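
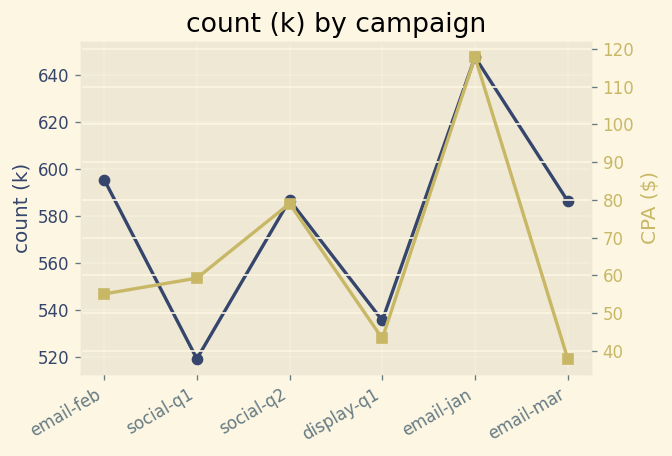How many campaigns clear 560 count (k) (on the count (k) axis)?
Above 560: email-feb, social-q2, email-jan, email-mar.

4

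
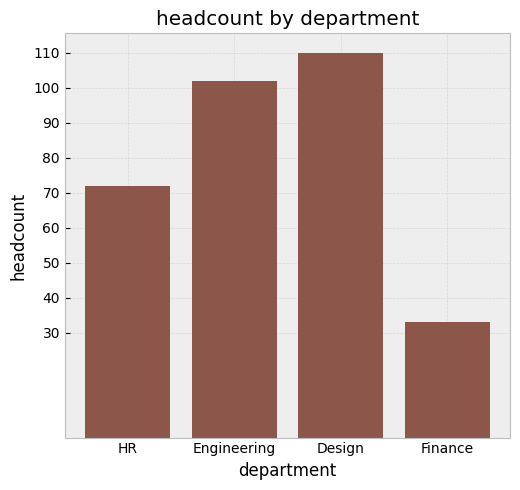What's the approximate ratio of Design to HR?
Design ≈ 110, HR ≈ 70; 110/70 ≈ 1.57.

≈ 1.57×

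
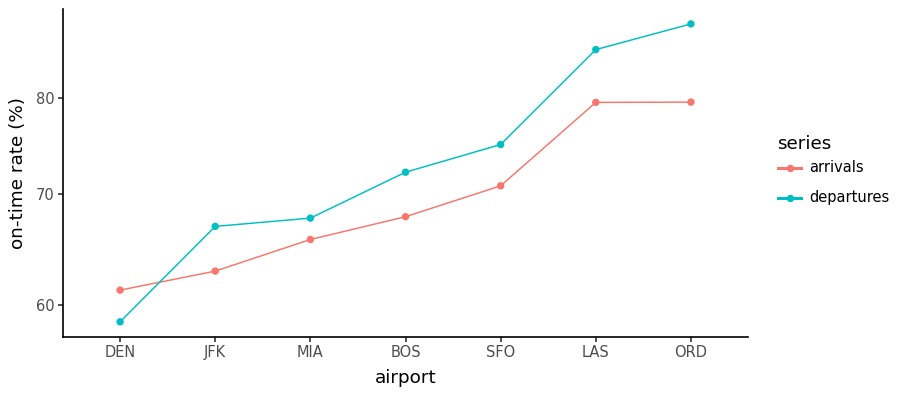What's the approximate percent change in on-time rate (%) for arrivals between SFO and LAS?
SFO ≈ 70, LAS ≈ 80; (80 − 70) / 70 ≈ +14.3%.

≈ +14.3%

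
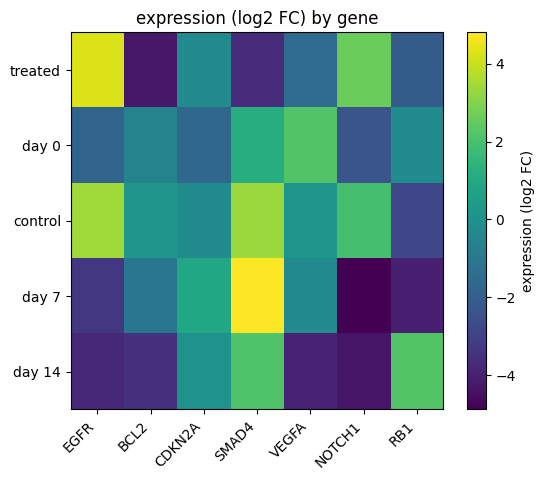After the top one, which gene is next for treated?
Top 3 for treated: EGFR ≈ 4, NOTCH1 ≈ 3, CDKN2A ≈ 0.

NOTCH1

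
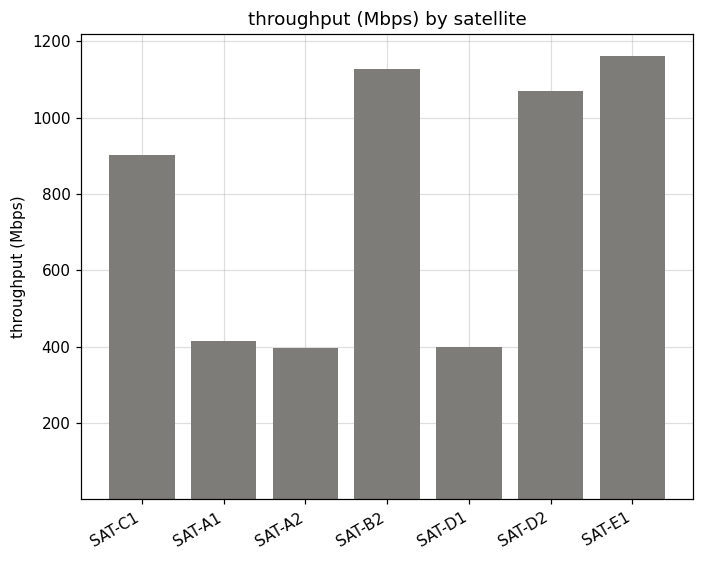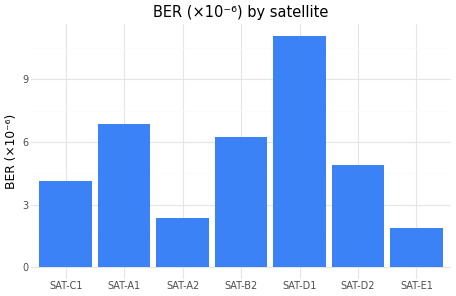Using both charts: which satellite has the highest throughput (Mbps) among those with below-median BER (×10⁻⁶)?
Chart 2 median BER (×10⁻⁶) ≈ 4; below-median satellites: SAT-C1, SAT-A2, SAT-E1. Among those, SAT-E1 has the highest throughput (Mbps) (≈ 1200).

SAT-E1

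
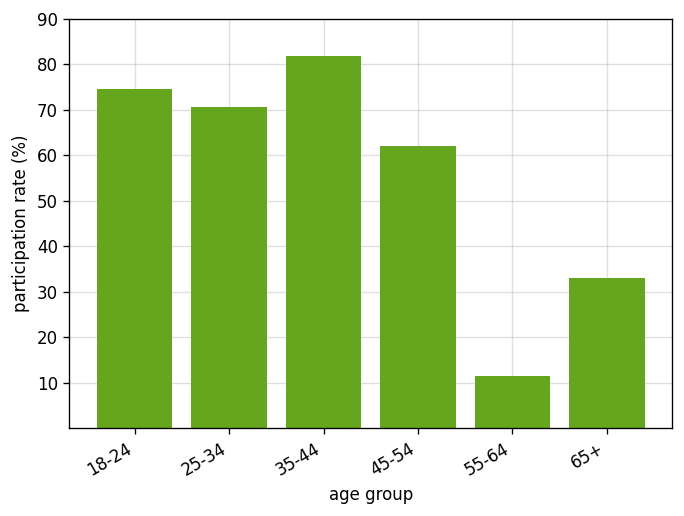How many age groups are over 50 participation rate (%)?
Above 50: 18-24, 25-34, 35-44, 45-54.

4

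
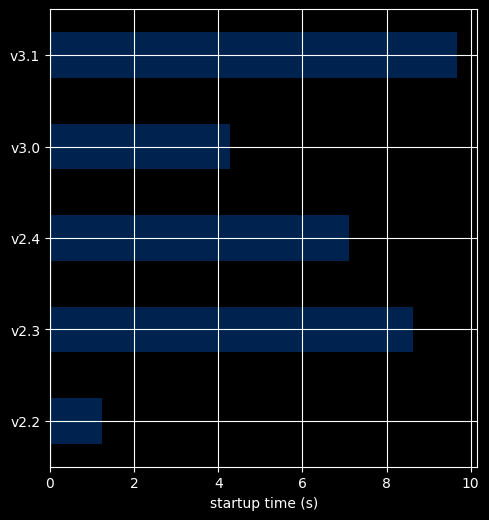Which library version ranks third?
Top 4: v3.1 ≈ 10, v2.3 ≈ 9, v2.4 ≈ 7, v3.0 ≈ 4.

v2.4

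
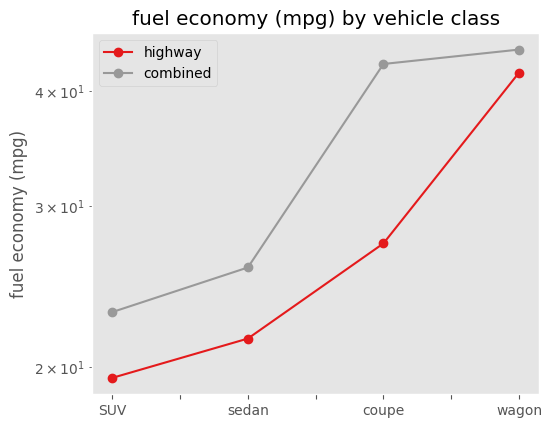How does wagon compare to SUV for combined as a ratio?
≈ 1.8×

wagon ≈ 45, SUV ≈ 25; 45/25 ≈ 1.8.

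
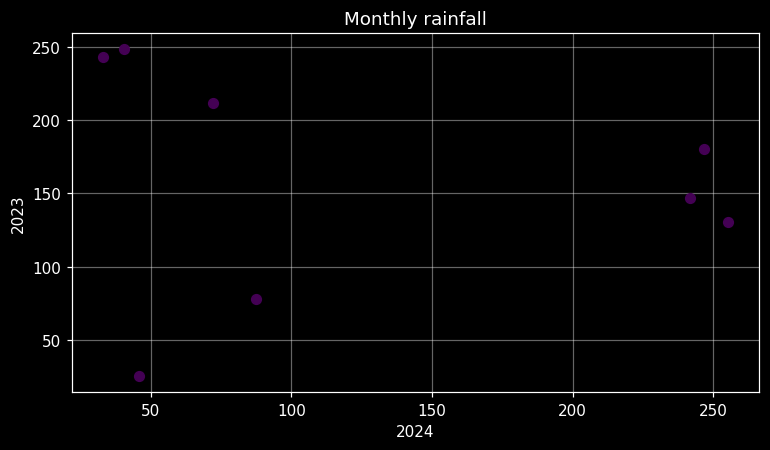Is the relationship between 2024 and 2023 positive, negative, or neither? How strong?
Points are roughly uncorrelated; weak (|r| ≈ 0.1).

no clear correlation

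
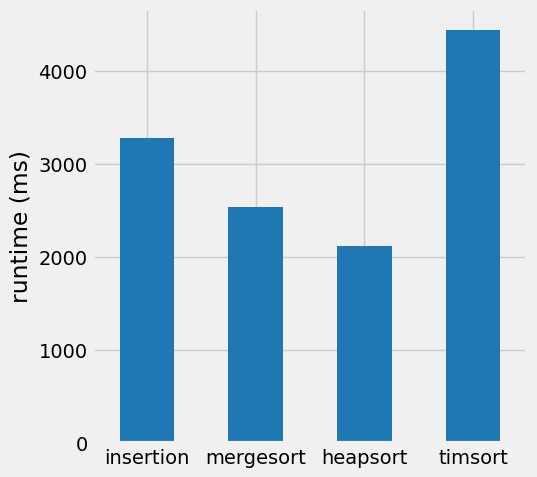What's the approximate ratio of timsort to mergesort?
timsort ≈ 4500, mergesort ≈ 2500; 4500/2500 ≈ 1.8.

≈ 1.8×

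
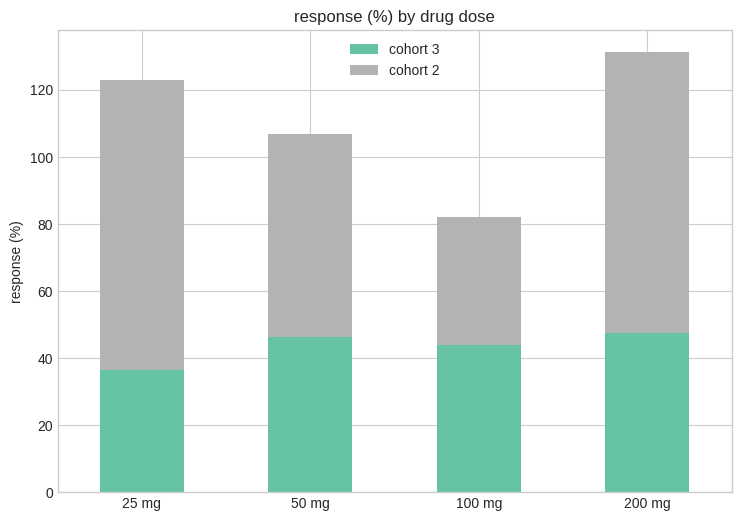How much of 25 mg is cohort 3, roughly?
cohort 3 top ≈ 40, bottom ≈ 0; segment ≈ 40.

≈ 40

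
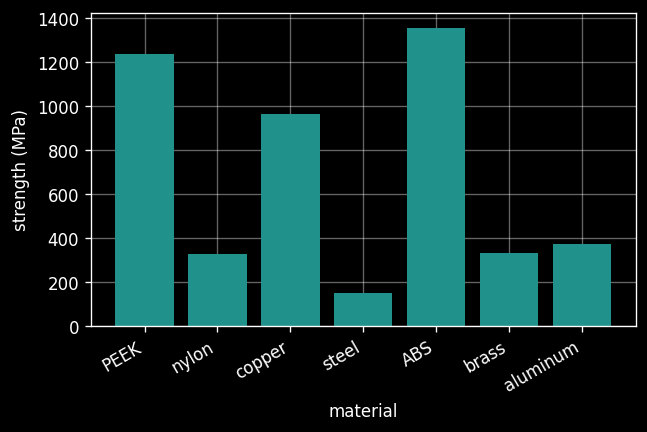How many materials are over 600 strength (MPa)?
Above 600: PEEK, copper, ABS.

3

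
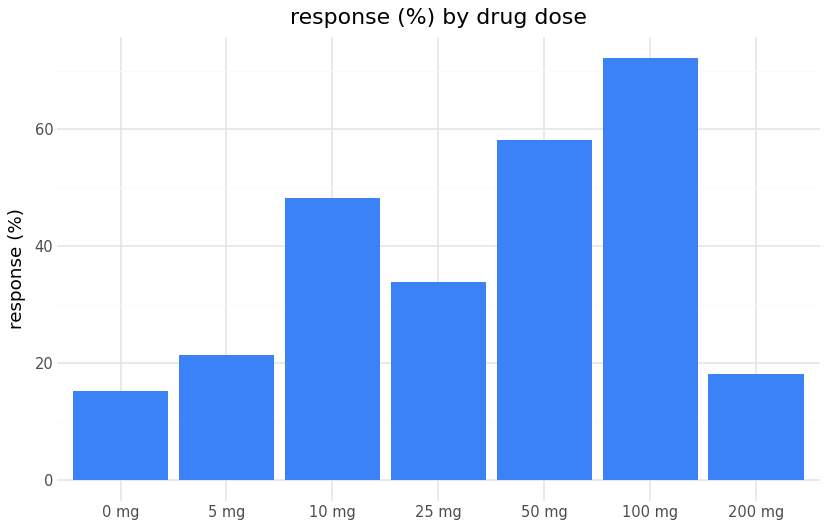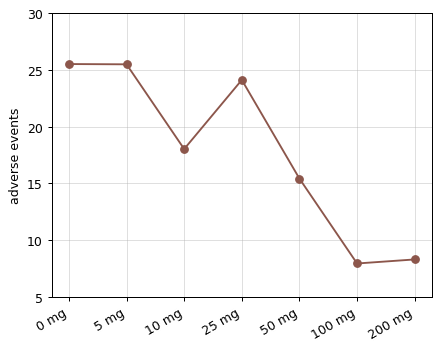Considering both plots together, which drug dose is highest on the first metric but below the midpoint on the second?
Chart 2 median adverse events ≈ 20; below-median drug doses: 50 mg, 100 mg, 200 mg. Among those, 100 mg has the highest response (%) (≈ 70).

100 mg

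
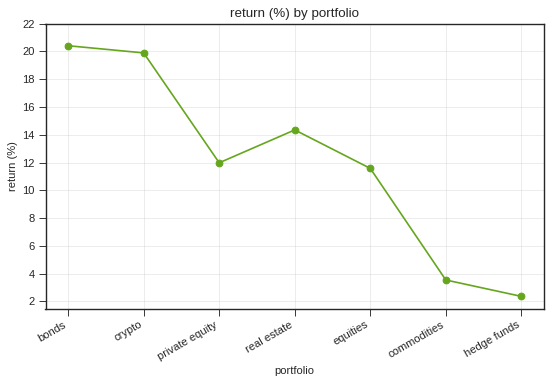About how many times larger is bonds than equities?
bonds ≈ 20, equities ≈ 12; 20/12 ≈ 1.67.

≈ 1.67×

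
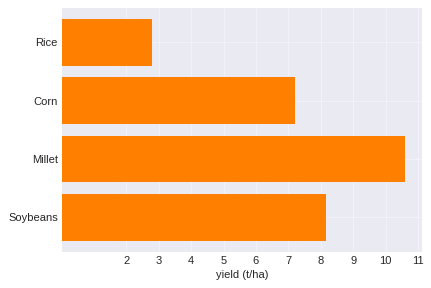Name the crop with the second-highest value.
Soybeans

Top 3: Millet ≈ 11, Soybeans ≈ 8, Corn ≈ 7.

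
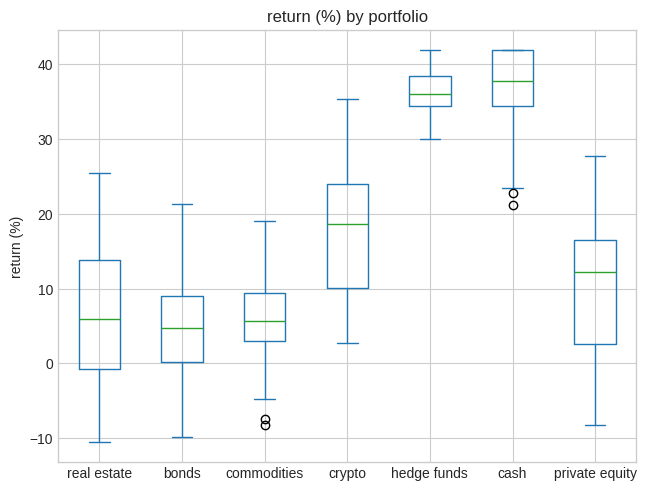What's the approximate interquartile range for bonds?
Q3 ≈ 10, Q1 ≈ 0; IQR ≈ 10.

≈ 10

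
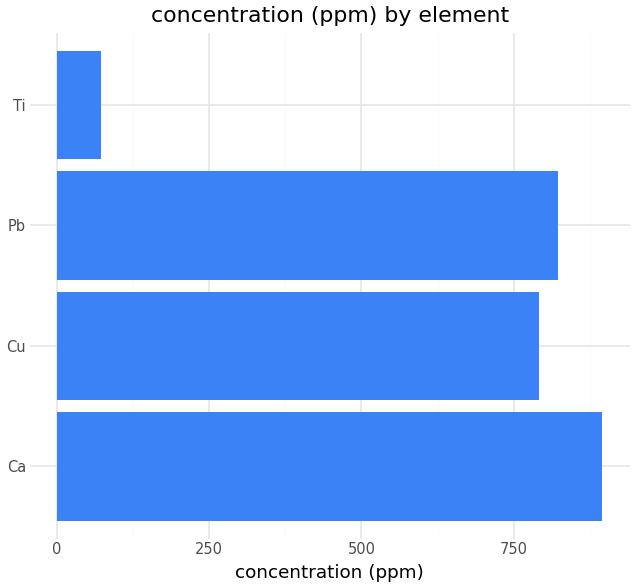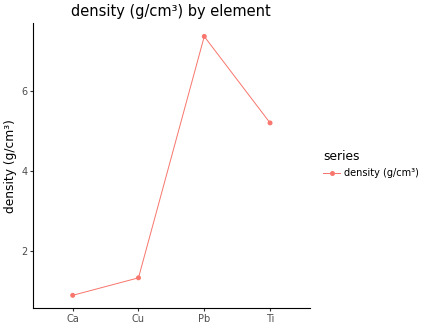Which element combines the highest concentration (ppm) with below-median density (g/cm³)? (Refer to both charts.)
Ca

Chart 2 median density (g/cm³) ≈ 3; below-median elements: Ca, Cu. Among those, Ca has the highest concentration (ppm) (≈ 900).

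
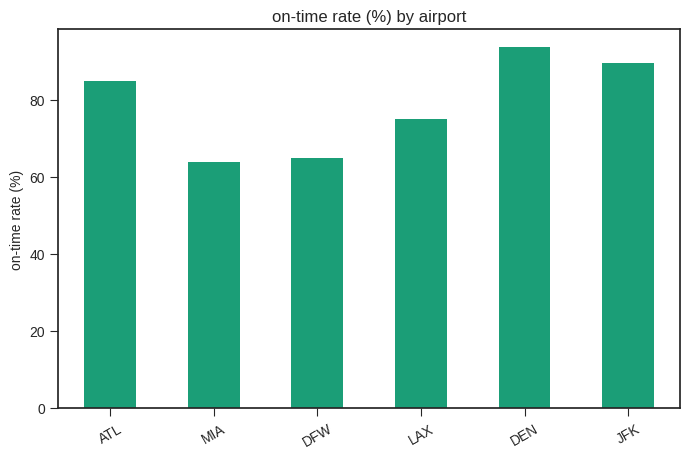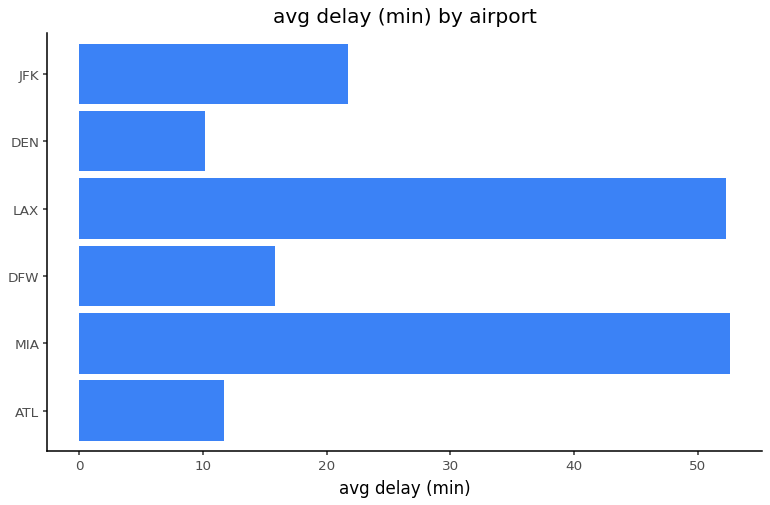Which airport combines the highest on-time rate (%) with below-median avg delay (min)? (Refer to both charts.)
Chart 2 median avg delay (min) ≈ 20; below-median airports: ATL, DFW, DEN. Among those, DEN has the highest on-time rate (%) (≈ 90).

DEN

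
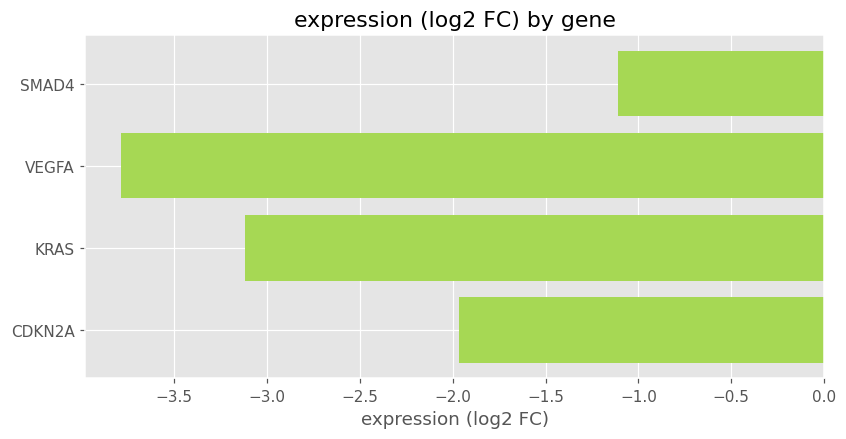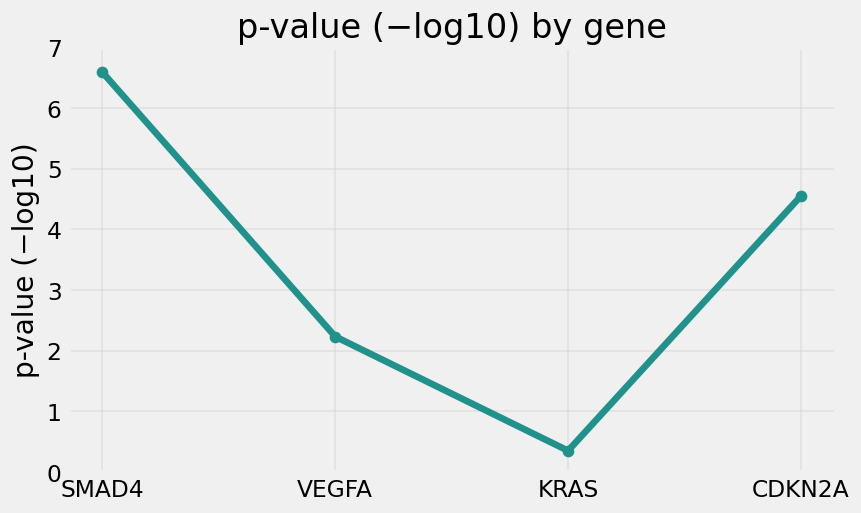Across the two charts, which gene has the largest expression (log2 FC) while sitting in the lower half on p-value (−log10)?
KRAS

Chart 2 median p-value (−log10) ≈ 3; below-median genes: VEGFA, KRAS. Among those, KRAS has the highest expression (log2 FC) (≈ -3).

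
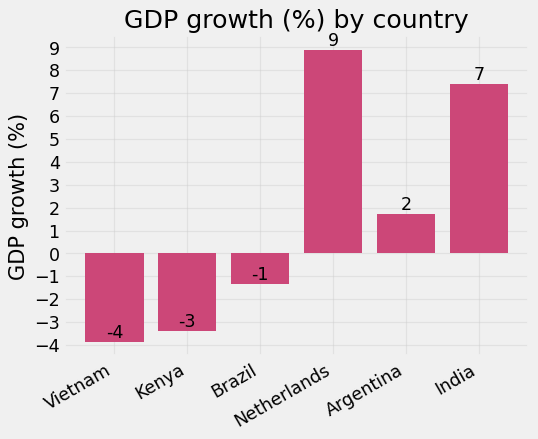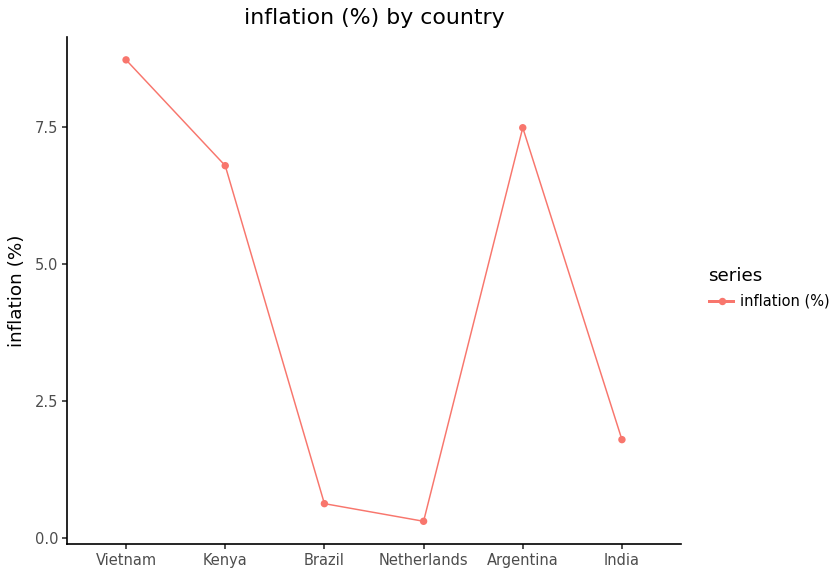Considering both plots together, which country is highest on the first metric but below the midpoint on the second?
Chart 2 median inflation (%) ≈ 4; below-median countries: Brazil, Netherlands, India. Among those, Netherlands has the highest GDP growth (%) (≈ 9).

Netherlands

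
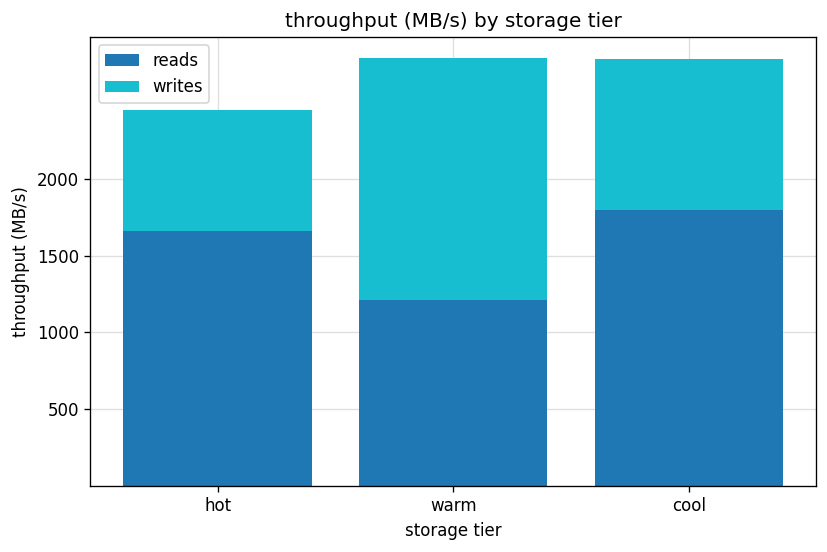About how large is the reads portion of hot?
≈ 1500

reads top ≈ 1500, bottom ≈ 0; segment ≈ 1500.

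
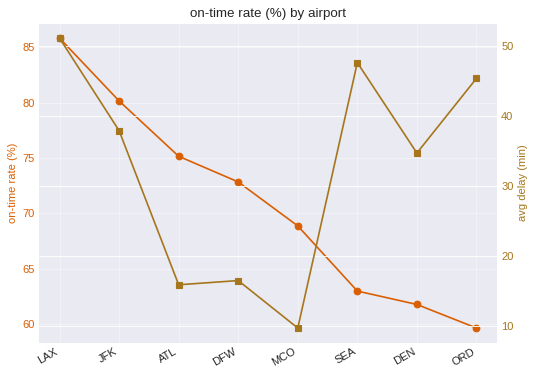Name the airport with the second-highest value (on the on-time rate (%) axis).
JFK

Top 3 (on the on-time rate (%) axis): LAX ≈ 85, JFK ≈ 80, ATL ≈ 75.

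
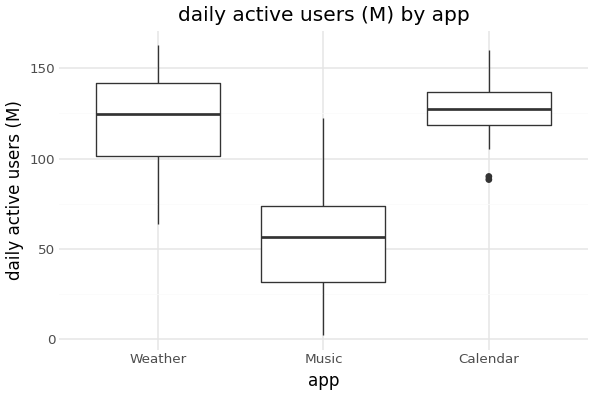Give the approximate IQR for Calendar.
≈ 20

Q3 ≈ 140, Q1 ≈ 120; IQR ≈ 20.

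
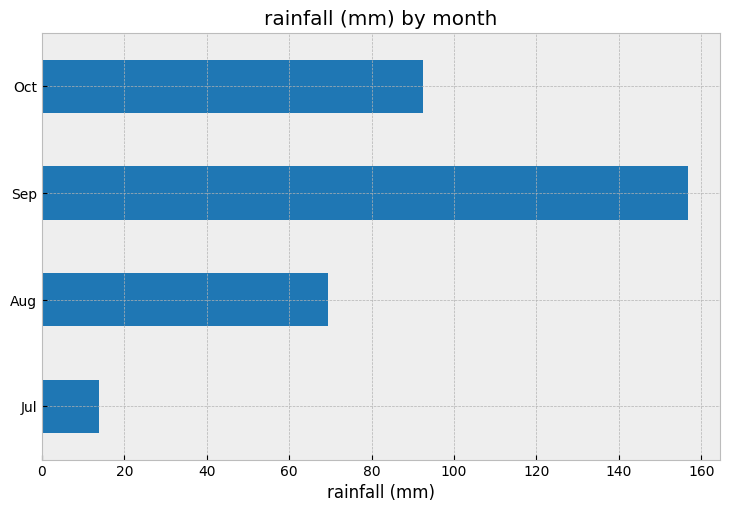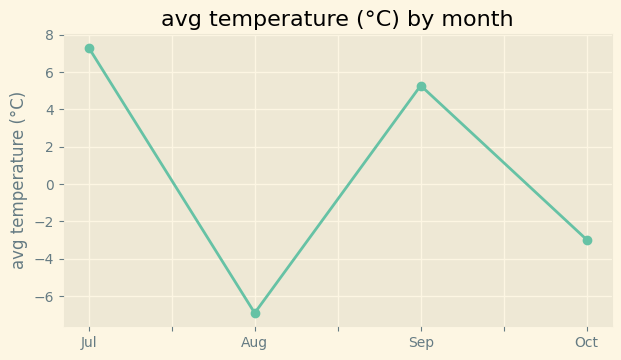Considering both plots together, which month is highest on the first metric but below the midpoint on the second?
Chart 2 median avg temperature (°C) ≈ 1; below-median months: Aug, Oct. Among those, Oct has the highest rainfall (mm) (≈ 100).

Oct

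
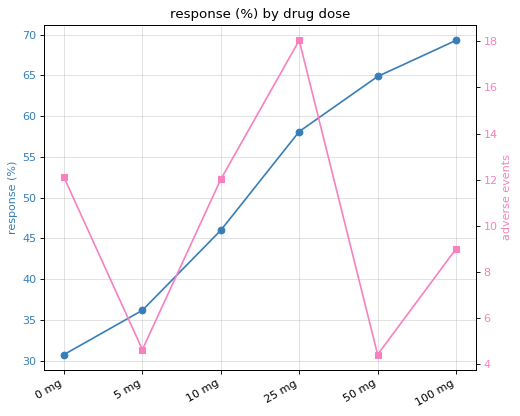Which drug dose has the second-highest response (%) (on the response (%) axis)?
50 mg

Top 3 (on the response (%) axis): 100 mg ≈ 70, 50 mg ≈ 65, 25 mg ≈ 60.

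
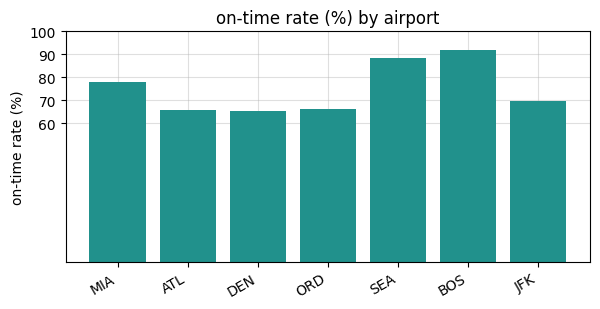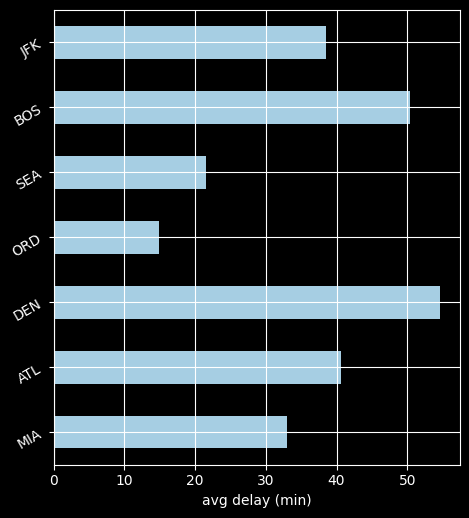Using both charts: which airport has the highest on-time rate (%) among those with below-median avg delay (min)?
Chart 2 median avg delay (min) ≈ 40; below-median airports: MIA, ORD, SEA. Among those, SEA has the highest on-time rate (%) (≈ 90).

SEA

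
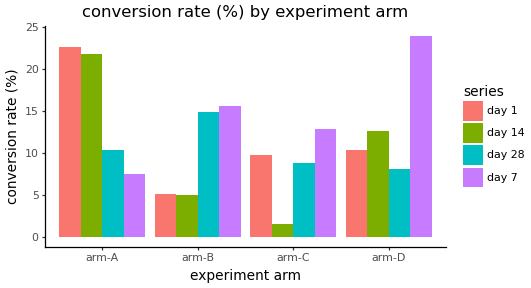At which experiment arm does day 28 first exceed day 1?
arm-A: day 28 ≈ 10 vs day 1 ≈ 22 (not yet); arm-B: day 28 ≈ 14 vs day 1 ≈ 6 (first crossover).

arm-B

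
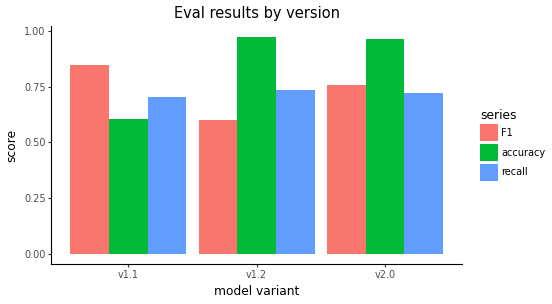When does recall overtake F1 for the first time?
v1.1: recall ≈ 0.7 vs F1 ≈ 0.8 (not yet); v1.2: recall ≈ 0.7 vs F1 ≈ 0.6 (first crossover).

v1.2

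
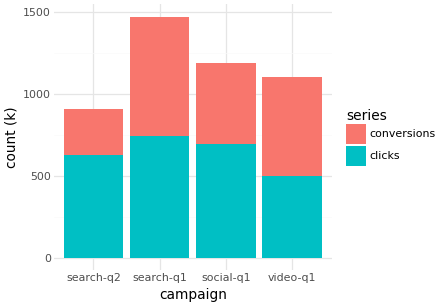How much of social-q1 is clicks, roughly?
clicks top ≈ 600, bottom ≈ 0; segment ≈ 600.

≈ 600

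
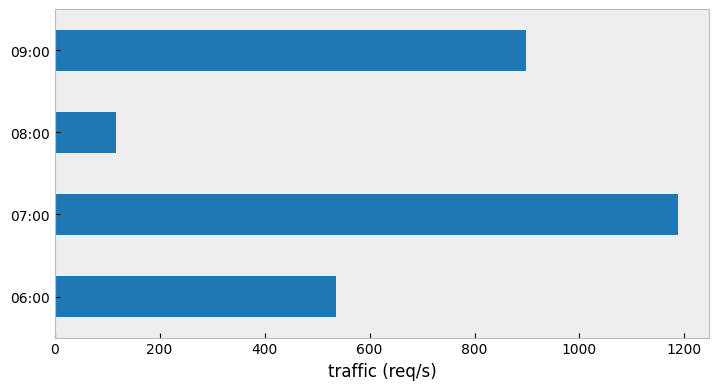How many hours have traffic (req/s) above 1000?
1

Above 1000: 07:00.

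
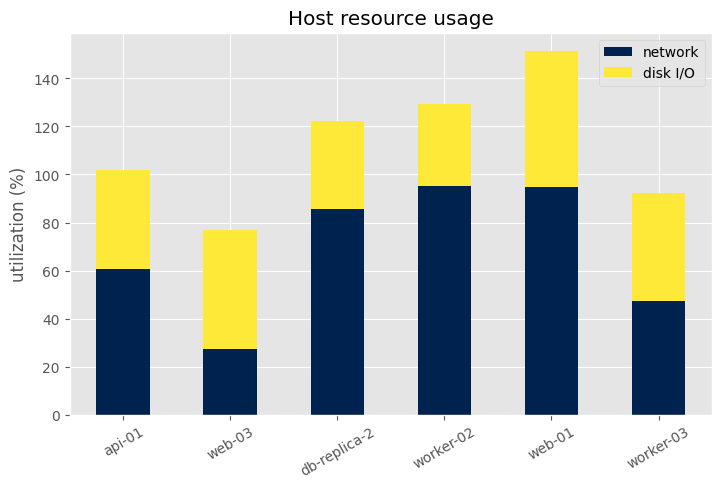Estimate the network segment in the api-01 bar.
network top ≈ 60, bottom ≈ 0; segment ≈ 60.

≈ 60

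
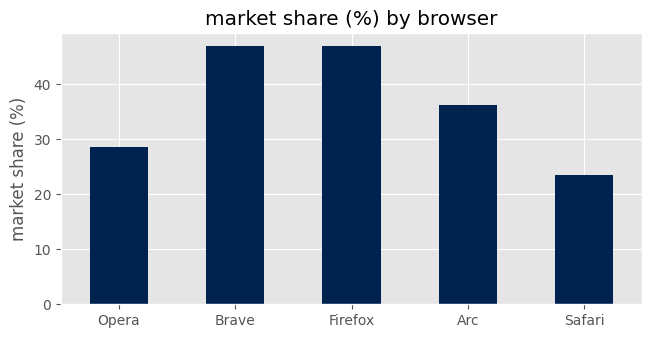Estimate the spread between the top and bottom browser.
≈ 20

Max Brave ≈ 45, min Safari ≈ 25; range ≈ 20.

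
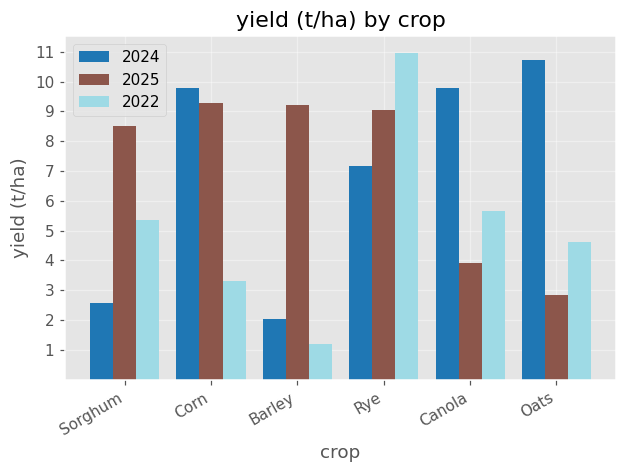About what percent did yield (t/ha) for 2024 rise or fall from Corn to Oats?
Corn ≈ 10, Oats ≈ 11; (11 − 10) / 10 ≈ +10%.

≈ +10%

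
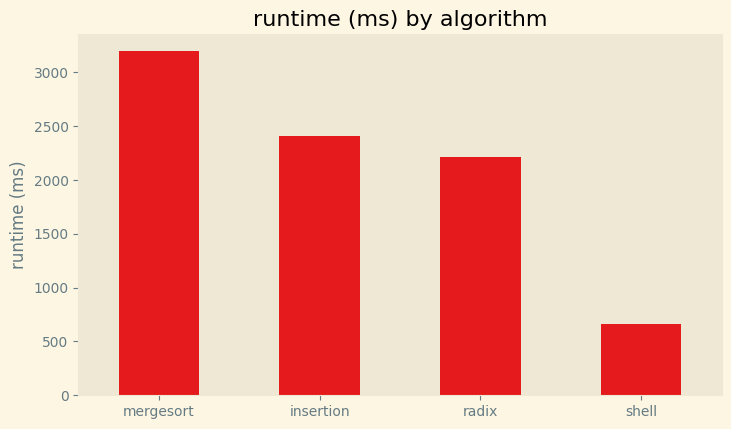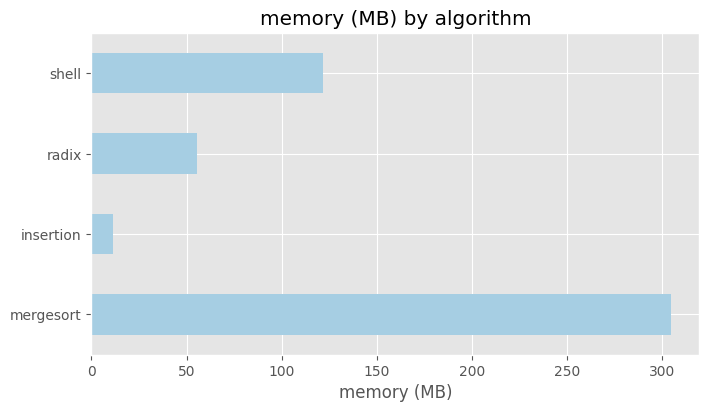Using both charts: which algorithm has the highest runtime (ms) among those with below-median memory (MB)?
insertion

Chart 2 median memory (MB) ≈ 100; below-median algorithms: insertion, radix. Among those, insertion has the highest runtime (ms) (≈ 2500).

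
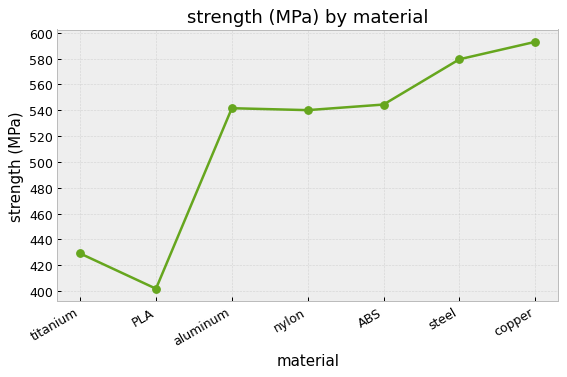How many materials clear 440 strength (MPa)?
Above 440: aluminum, nylon, ABS, steel, copper.

5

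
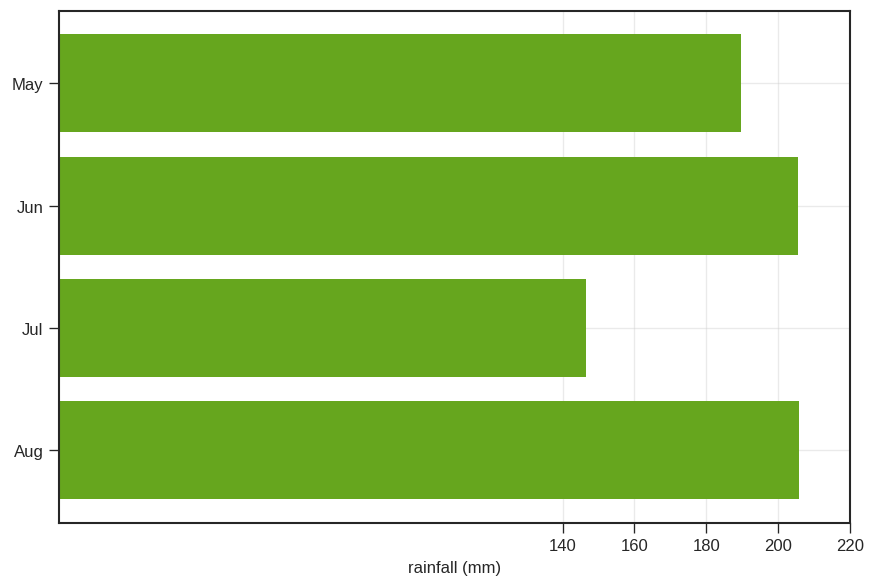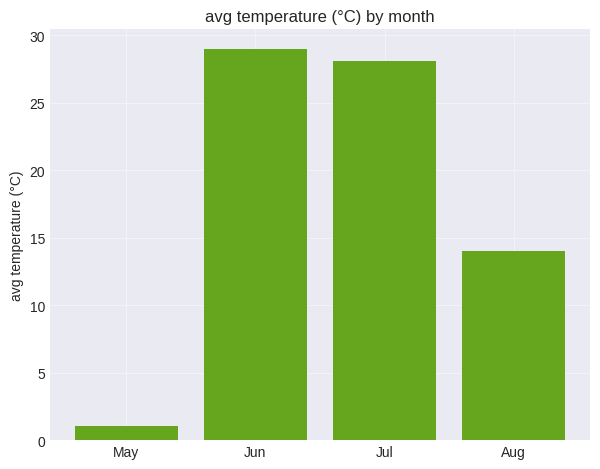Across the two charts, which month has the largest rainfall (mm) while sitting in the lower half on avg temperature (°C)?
Chart 2 median avg temperature (°C) ≈ 20; below-median months: May, Aug. Among those, Aug has the highest rainfall (mm) (≈ 200).

Aug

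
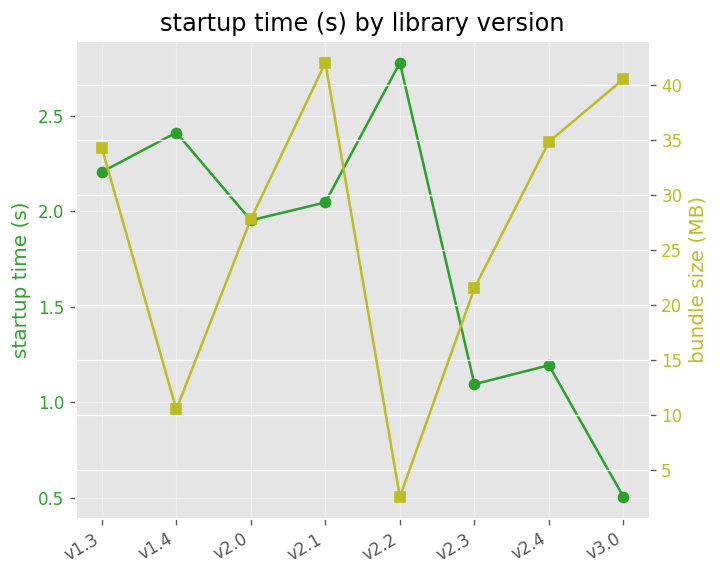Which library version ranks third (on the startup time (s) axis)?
Top 4 (on the startup time (s) axis): v2.2 ≈ 2.8, v1.4 ≈ 2.4, v1.3 ≈ 2.2, v2.1 ≈ 2.0.

v1.3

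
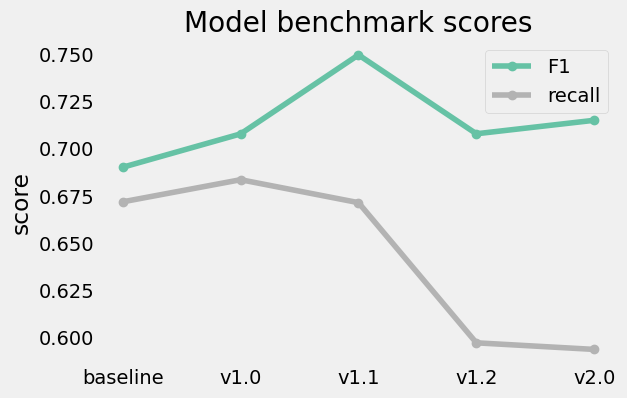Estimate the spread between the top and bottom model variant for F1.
Max v1.1 ≈ 0.74, min baseline ≈ 0.70; range ≈ 0.04.

≈ 0.04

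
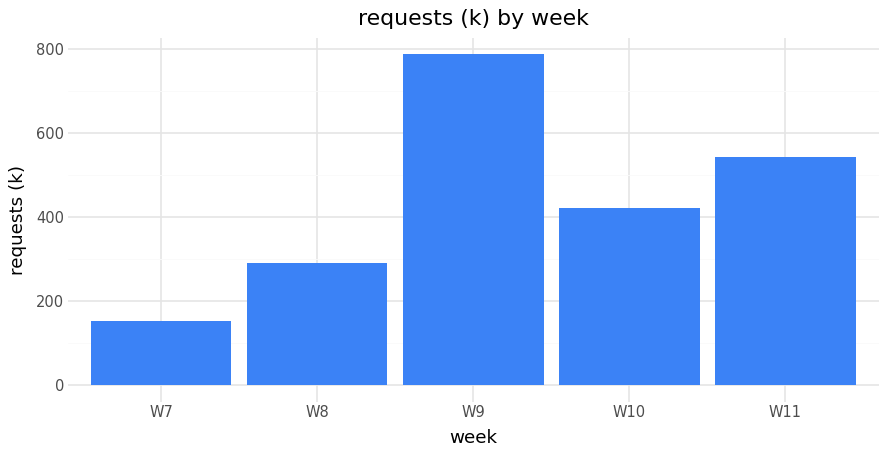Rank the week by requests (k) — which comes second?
W11

Top 3: W9 ≈ 800, W11 ≈ 500, W10 ≈ 400.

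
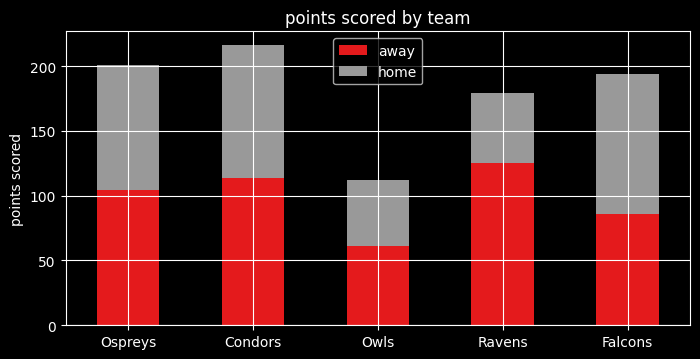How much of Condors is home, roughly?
home top ≈ 220, bottom ≈ 120; segment ≈ 100.

≈ 100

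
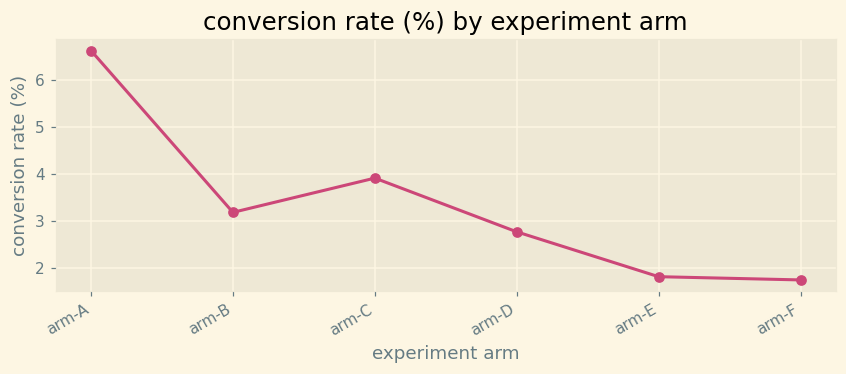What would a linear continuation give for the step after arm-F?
Last three: 3.0, 2.0, 1.5 → slope ≈ -0.75/step → next ≈ 0.75.

≈ 0.75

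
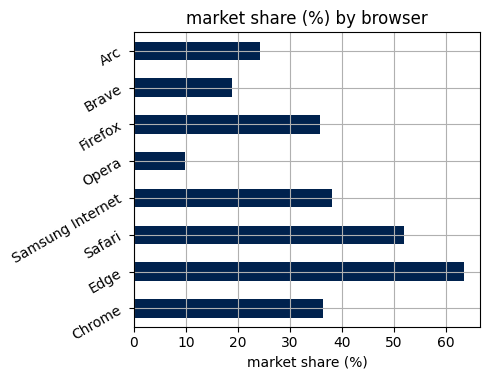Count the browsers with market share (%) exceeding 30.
Above 30: Chrome, Edge, Safari, Samsung Internet, Firefox.

5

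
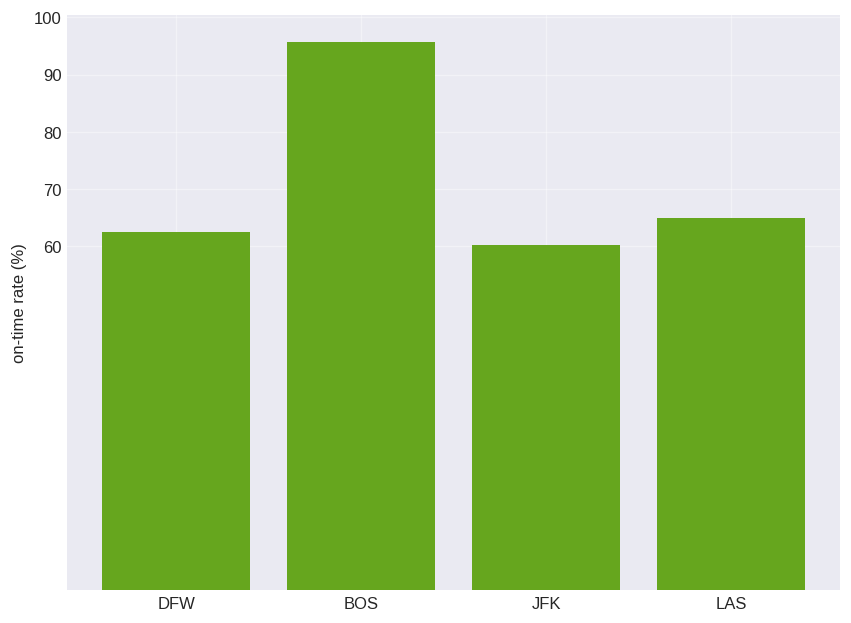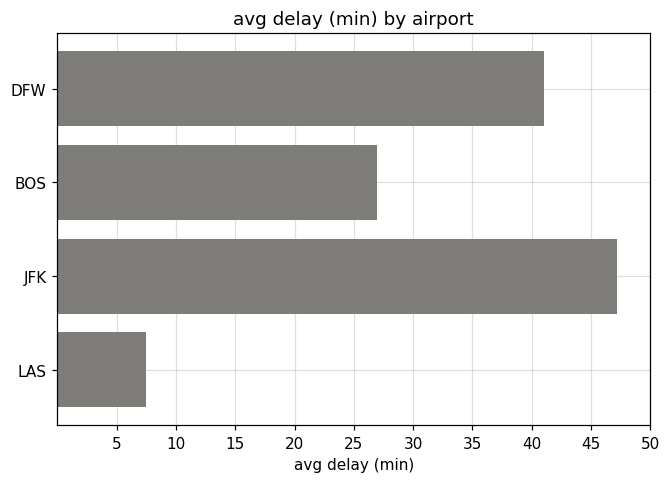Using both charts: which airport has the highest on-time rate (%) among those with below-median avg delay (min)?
BOS

Chart 2 median avg delay (min) ≈ 35; below-median airports: BOS, LAS. Among those, BOS has the highest on-time rate (%) (≈ 100).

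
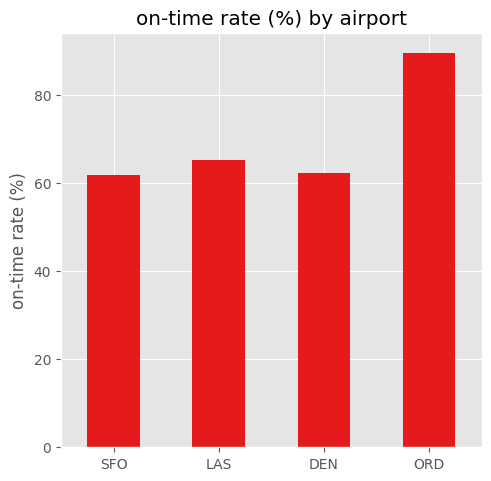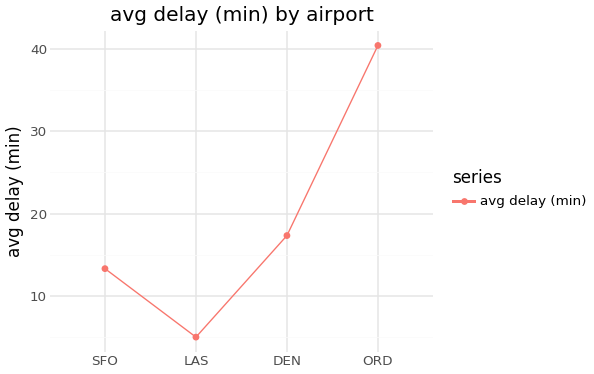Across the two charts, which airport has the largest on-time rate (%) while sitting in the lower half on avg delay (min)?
LAS

Chart 2 median avg delay (min) ≈ 15; below-median airports: SFO, LAS. Among those, LAS has the highest on-time rate (%) (≈ 70).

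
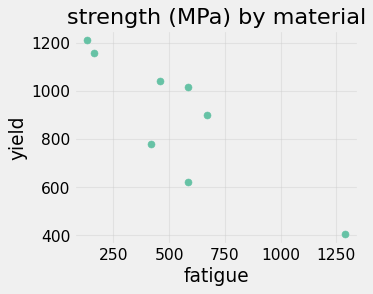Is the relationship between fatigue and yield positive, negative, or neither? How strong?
Points are negatively correlated; strong (|r| ≈ 0.9).

negative, strong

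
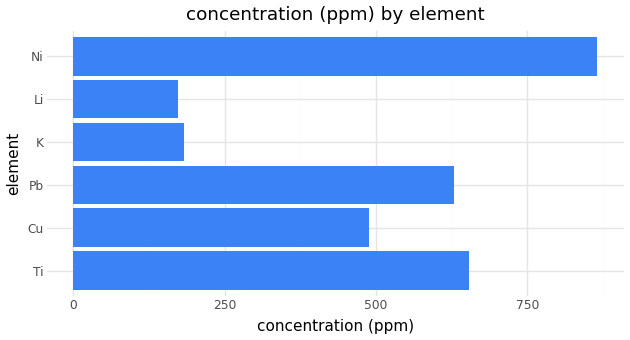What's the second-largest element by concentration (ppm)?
Ti

Top 3: Ni ≈ 900, Ti ≈ 700, Pb ≈ 600.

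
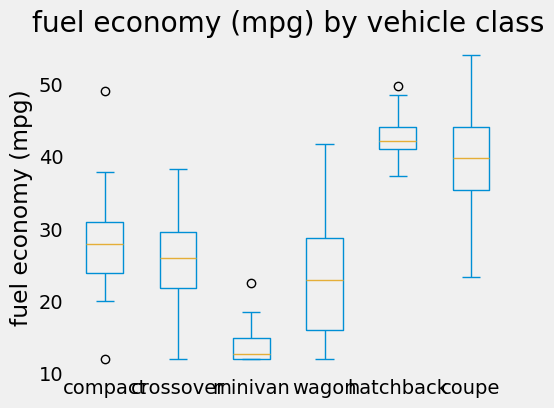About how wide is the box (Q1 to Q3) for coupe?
Q3 ≈ 45, Q1 ≈ 35; IQR ≈ 10.

≈ 10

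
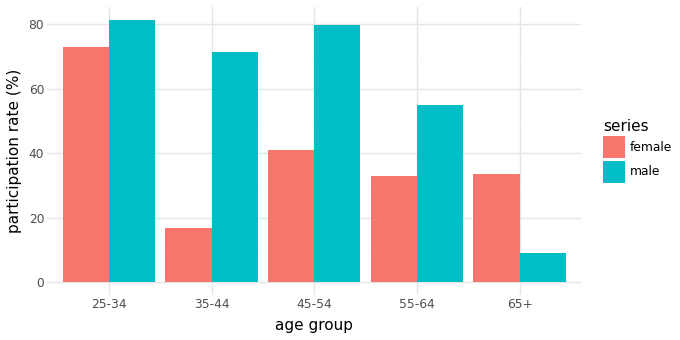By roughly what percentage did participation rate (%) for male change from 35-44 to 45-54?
35-44 ≈ 70, 45-54 ≈ 80; (80 − 70) / 70 ≈ +14.3%.

≈ +14.3%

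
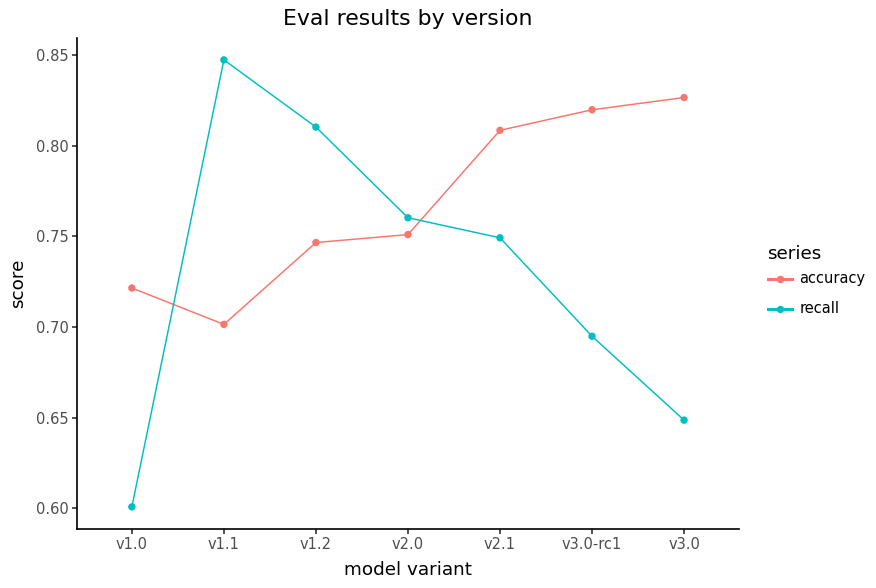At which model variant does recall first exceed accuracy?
v1.1

v1.0: recall ≈ 0.60 vs accuracy ≈ 0.70 (not yet); v1.1: recall ≈ 0.85 vs accuracy ≈ 0.70 (first crossover).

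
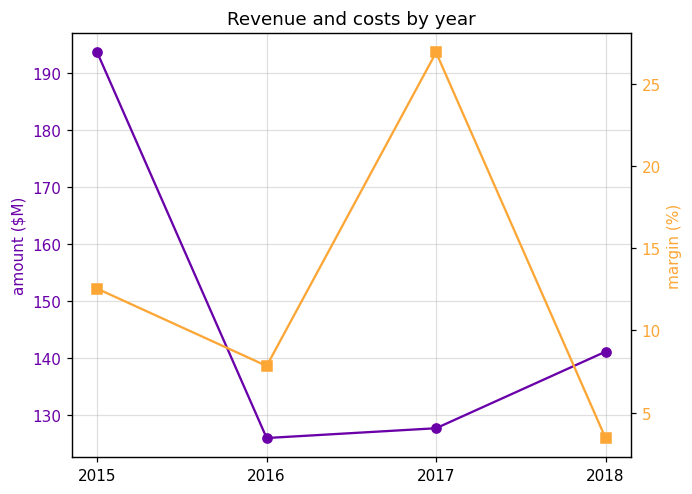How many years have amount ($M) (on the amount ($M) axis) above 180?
Above 180: 2015.

1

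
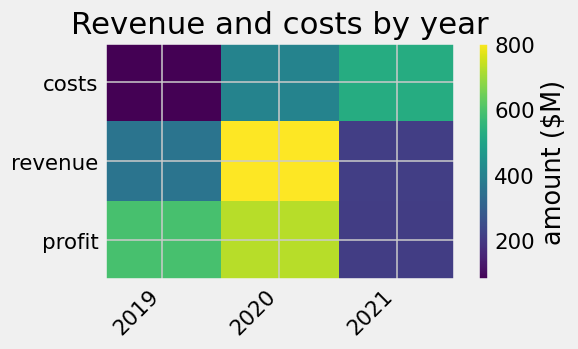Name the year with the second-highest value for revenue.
2019

Top 3 for revenue: 2020 ≈ 800, 2019 ≈ 400, 2021 ≈ 200.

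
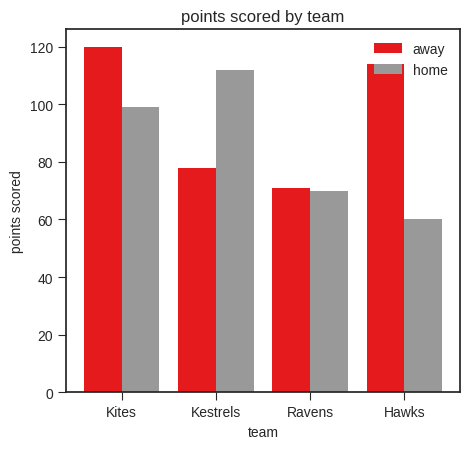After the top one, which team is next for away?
Top 3 for away: Kites ≈ 120, Hawks ≈ 110, Kestrels ≈ 80.

Hawks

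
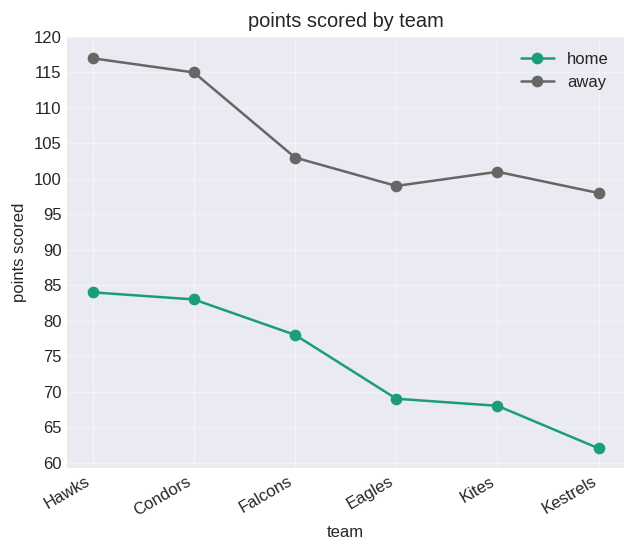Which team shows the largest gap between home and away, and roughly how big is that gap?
Kestrels: home ≈ 60, away ≈ 100 → gap ≈ 40. Next-largest (Kites) is only ≈ 30.

Kestrels, ≈ 40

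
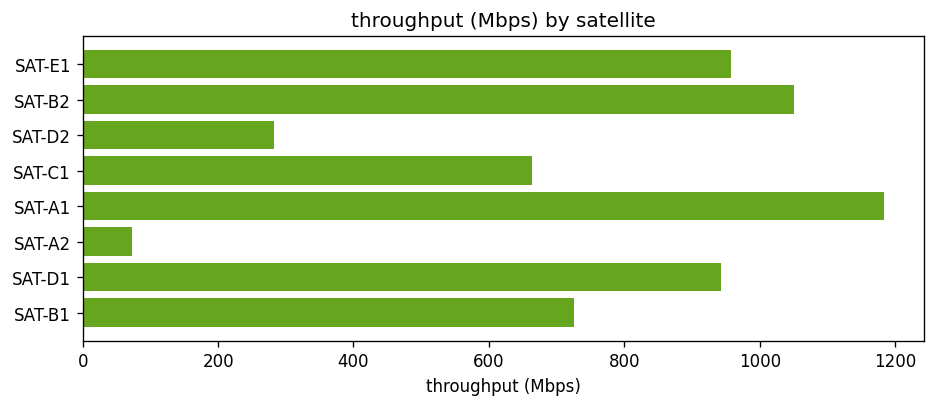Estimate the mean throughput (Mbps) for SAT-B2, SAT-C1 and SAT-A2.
≈ 633

(1100 + 700 + 100) / 3 ≈ 633.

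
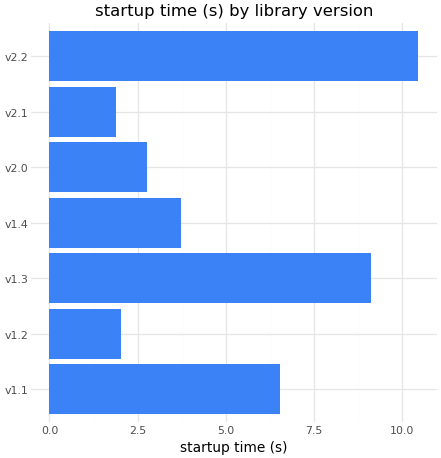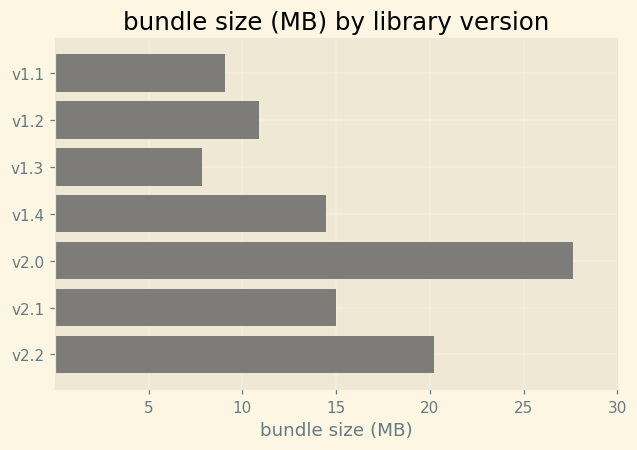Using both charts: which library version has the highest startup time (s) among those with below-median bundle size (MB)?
v1.3

Chart 2 median bundle size (MB) ≈ 15; below-median library versions: v1.1, v1.2, v1.3. Among those, v1.3 has the highest startup time (s) (≈ 9).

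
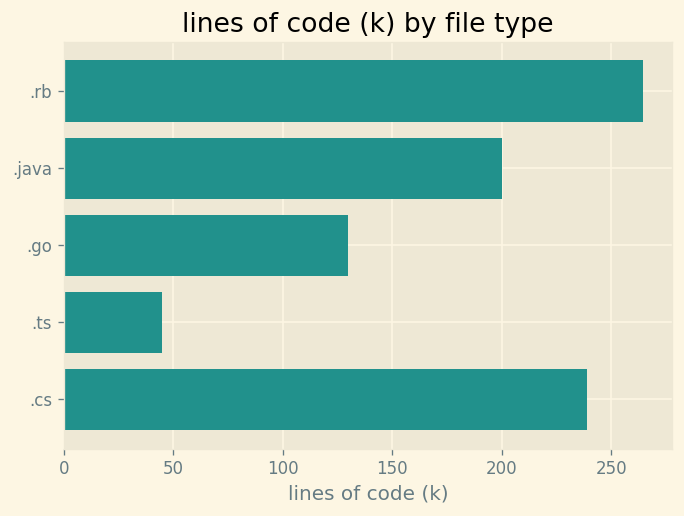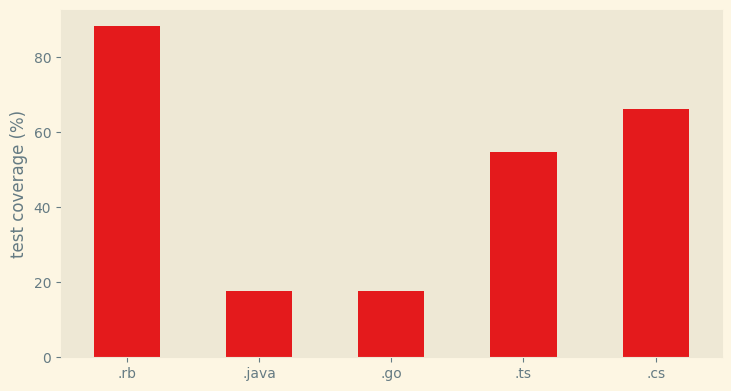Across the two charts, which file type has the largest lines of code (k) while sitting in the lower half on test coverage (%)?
Chart 2 median test coverage (%) ≈ 50; below-median file types: .java, .go. Among those, .java has the highest lines of code (k) (≈ 200).

.java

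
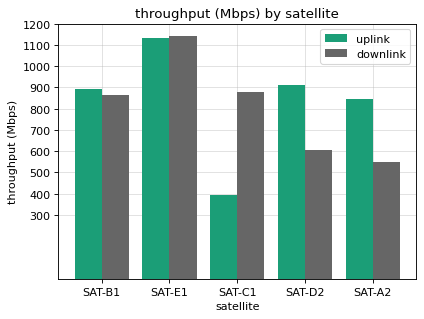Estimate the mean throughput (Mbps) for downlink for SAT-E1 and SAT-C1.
≈ 1000

(1100 + 900) / 2 ≈ 1000.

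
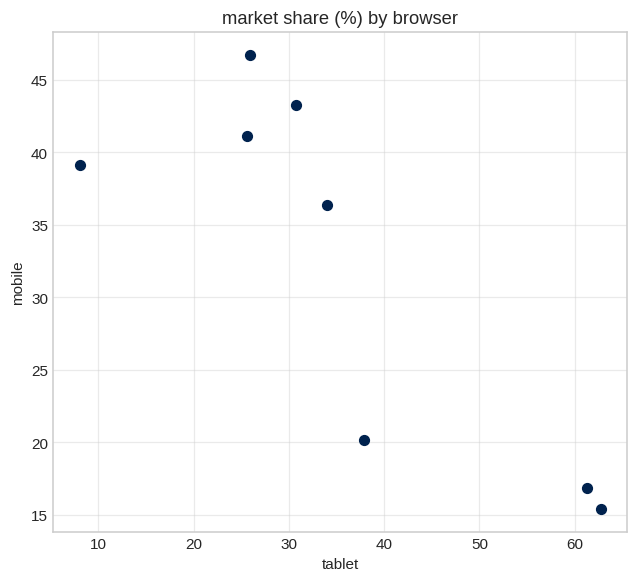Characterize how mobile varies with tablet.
negative, strong

Points are negatively correlated; strong (|r| ≈ 0.8).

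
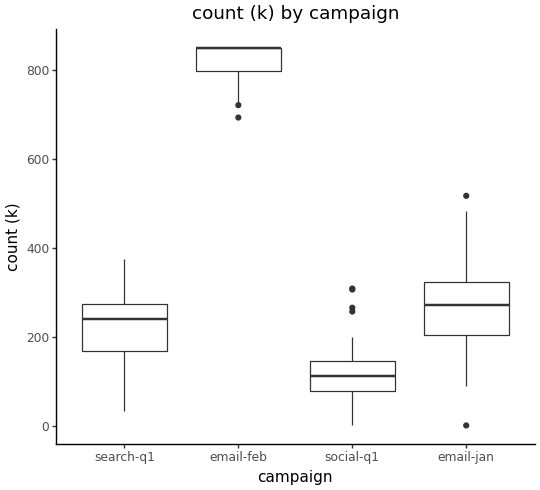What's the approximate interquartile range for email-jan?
Q3 ≈ 300, Q1 ≈ 200; IQR ≈ 100.

≈ 100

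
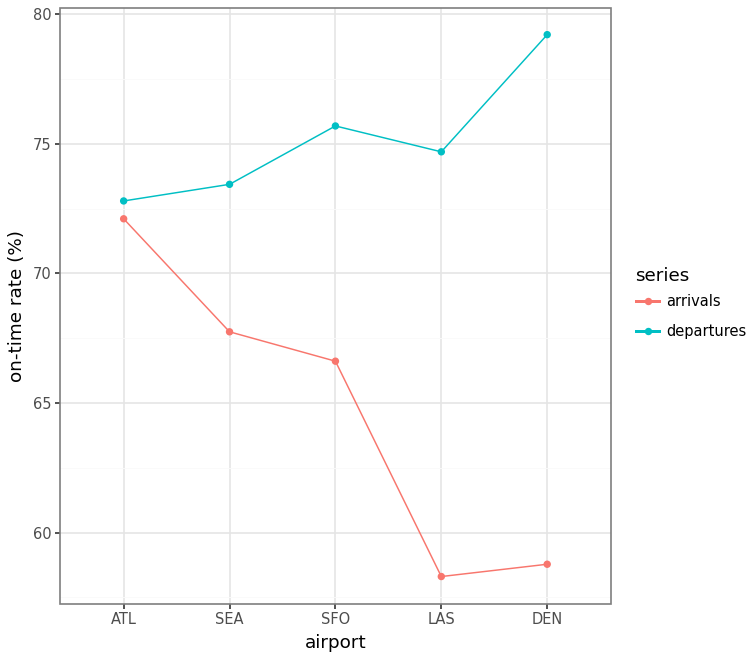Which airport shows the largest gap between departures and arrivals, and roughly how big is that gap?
DEN, ≈ 22 %

DEN: departures ≈ 80, arrivals ≈ 58 → gap ≈ 22. Next-largest (LAS) is only ≈ 16.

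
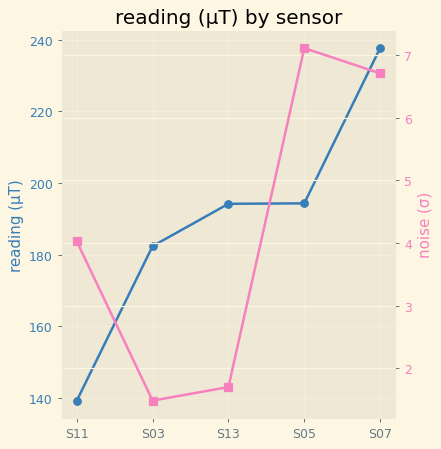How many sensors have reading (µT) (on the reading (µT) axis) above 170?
4

Above 170: S03, S13, S05, S07.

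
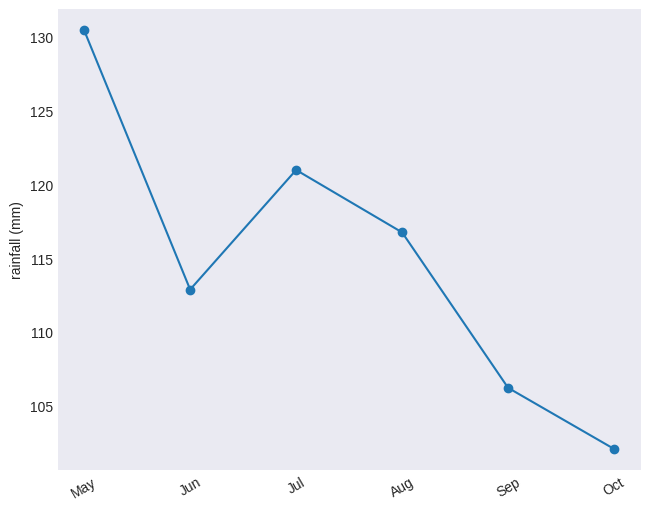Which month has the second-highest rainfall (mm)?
Jul

Top 3: May ≈ 130, Jul ≈ 120, Aug ≈ 115.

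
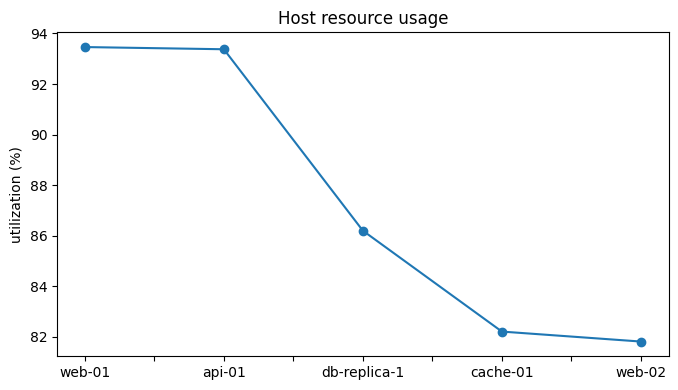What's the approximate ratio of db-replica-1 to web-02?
≈ 1.05×

db-replica-1 ≈ 86, web-02 ≈ 82; 86/82 ≈ 1.05.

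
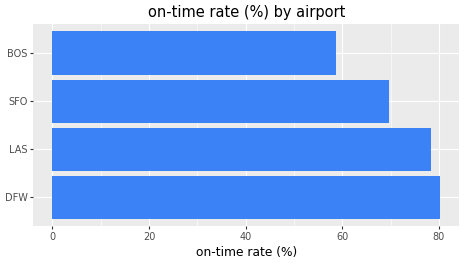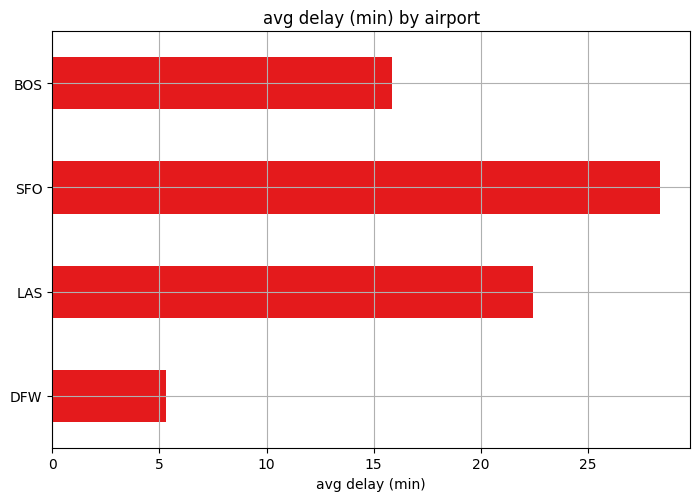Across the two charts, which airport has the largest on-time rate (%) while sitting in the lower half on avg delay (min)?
DFW

Chart 2 median avg delay (min) ≈ 20; below-median airports: DFW, BOS. Among those, DFW has the highest on-time rate (%) (≈ 80).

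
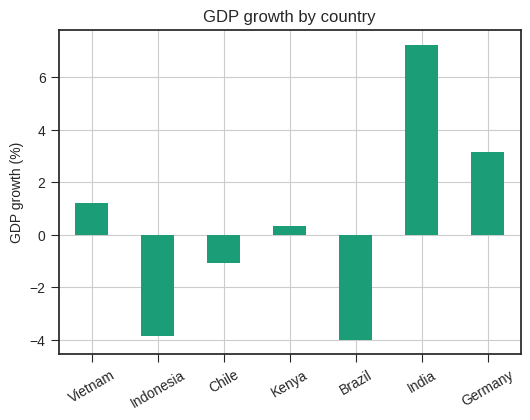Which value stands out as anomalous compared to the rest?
India ≈ 7; the rest sit between ≈ -4 and ≈ 3.

India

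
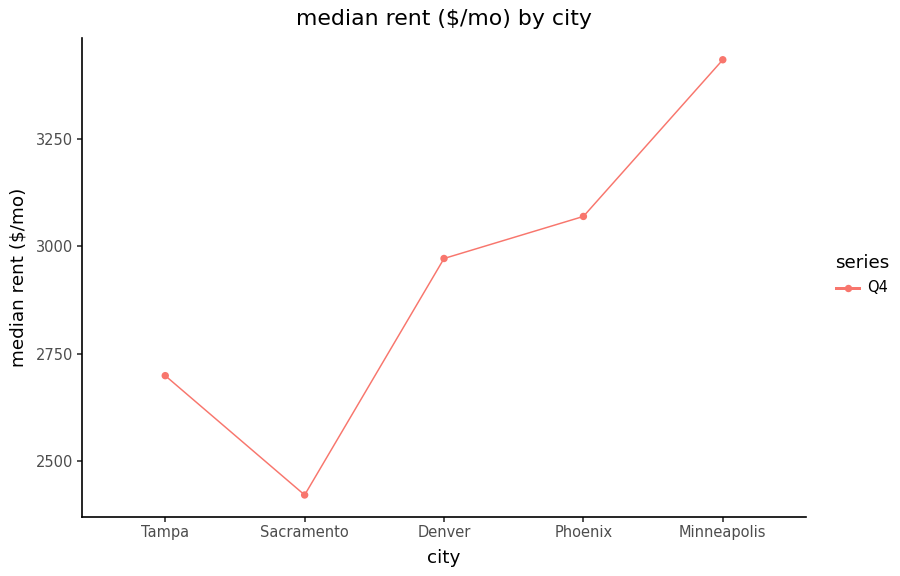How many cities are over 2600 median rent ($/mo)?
Above 2600: Tampa, Denver, Phoenix, Minneapolis.

4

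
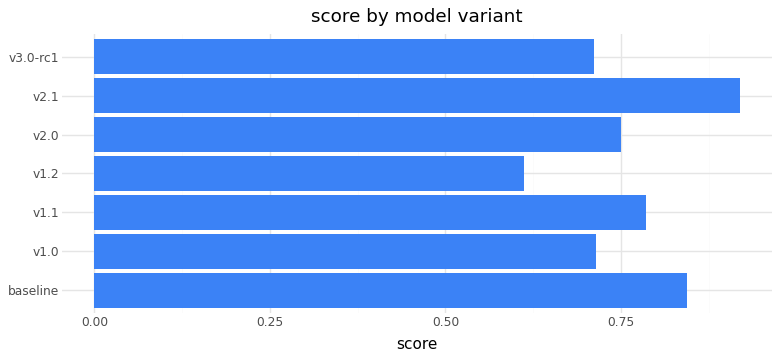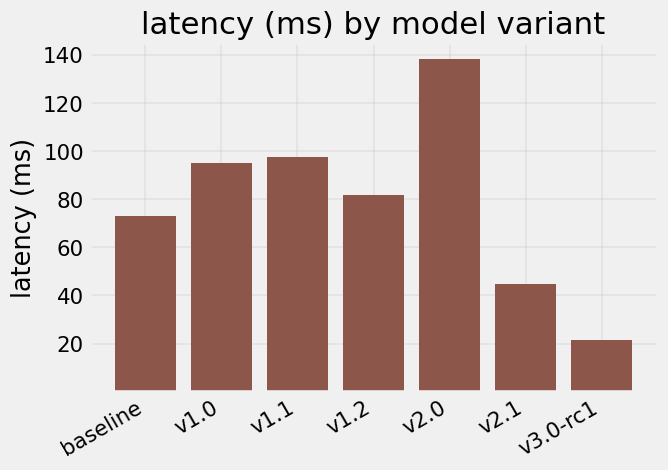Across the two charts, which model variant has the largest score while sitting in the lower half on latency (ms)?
Chart 2 median latency (ms) ≈ 80; below-median model variants: baseline, v2.1, v3.0-rc1. Among those, v2.1 has the highest score (≈ 0.9).

v2.1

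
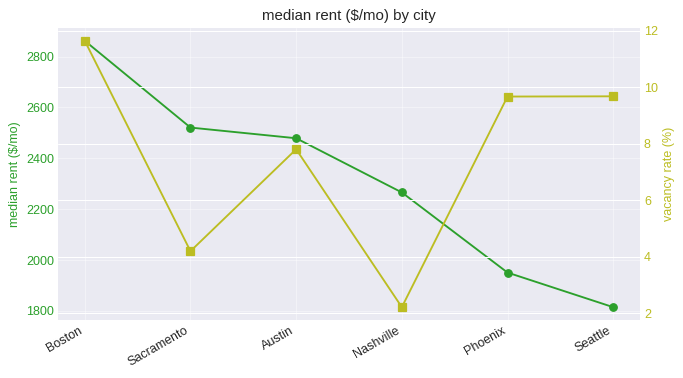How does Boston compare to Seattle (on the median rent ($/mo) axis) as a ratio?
≈ 1.61×

Boston ≈ 2900, Seattle ≈ 1800; 2900/1800 ≈ 1.61.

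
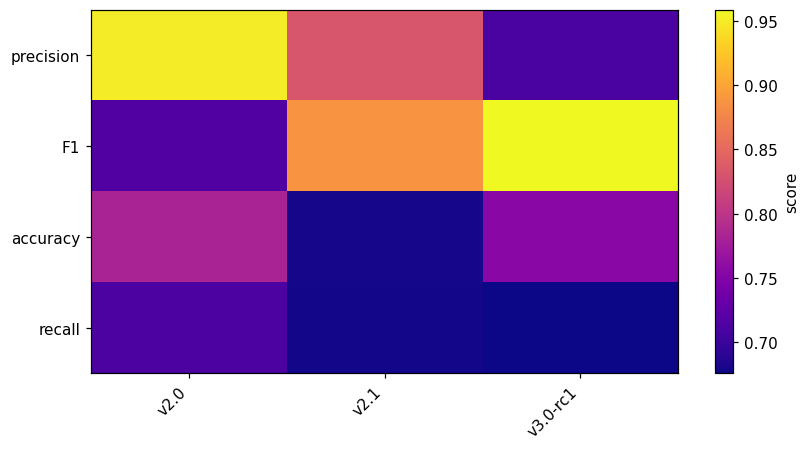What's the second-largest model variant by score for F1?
v2.1

Top 3 for F1: v3.0-rc1 ≈ 0.95, v2.1 ≈ 0.90, v2.0 ≈ 0.70.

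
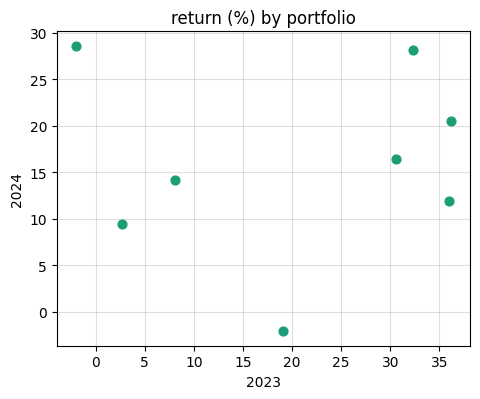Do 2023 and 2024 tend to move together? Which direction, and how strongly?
Points are roughly uncorrelated; weak (|r| ≈ 0.0).

no clear correlation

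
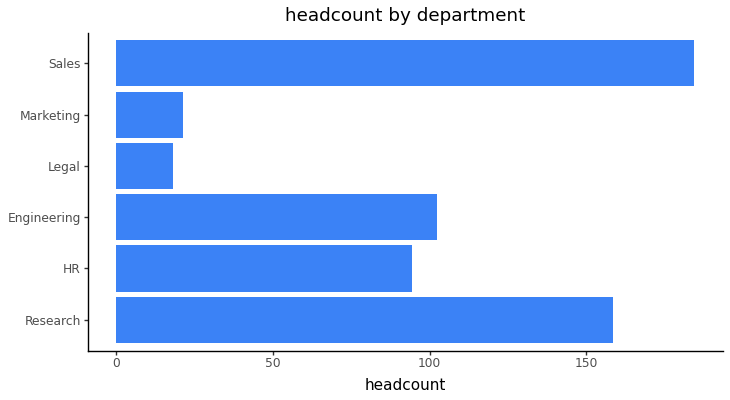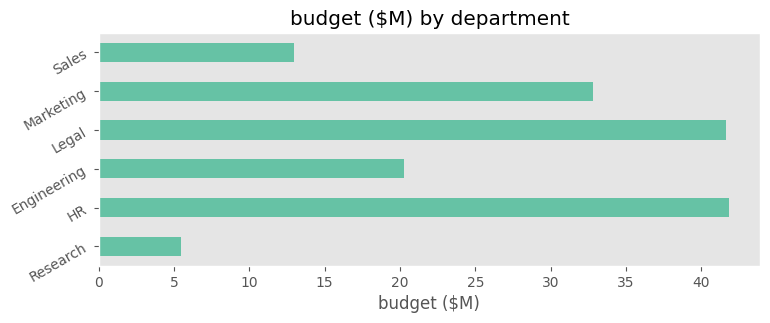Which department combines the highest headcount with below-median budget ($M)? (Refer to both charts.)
Sales

Chart 2 median budget ($M) ≈ 25; below-median departments: Research, Engineering, Sales. Among those, Sales has the highest headcount (≈ 180).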